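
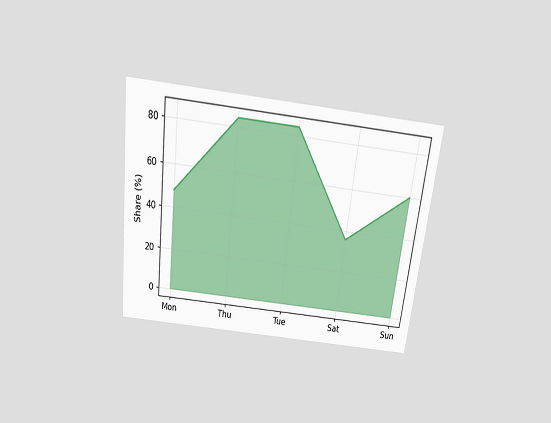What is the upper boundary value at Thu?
84%

The chart is tilted about 7° clockwise and viewed slightly from above. At Thu the upper boundary is at 84%.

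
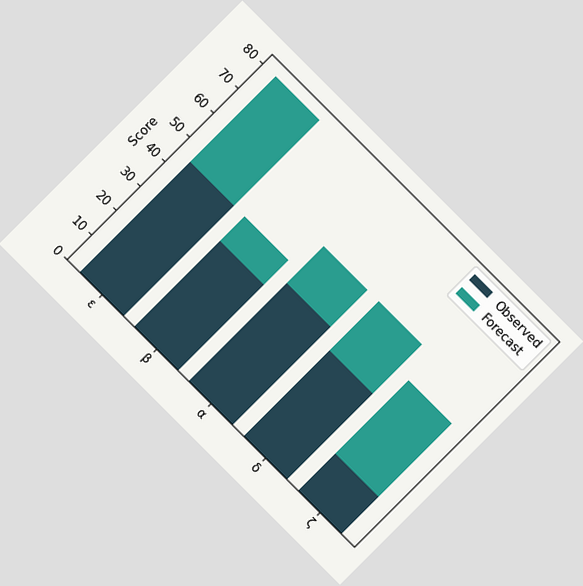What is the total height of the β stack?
The chart is tilted about 45° clockwise. The β stack's top reaches 45 on the y-axis.

45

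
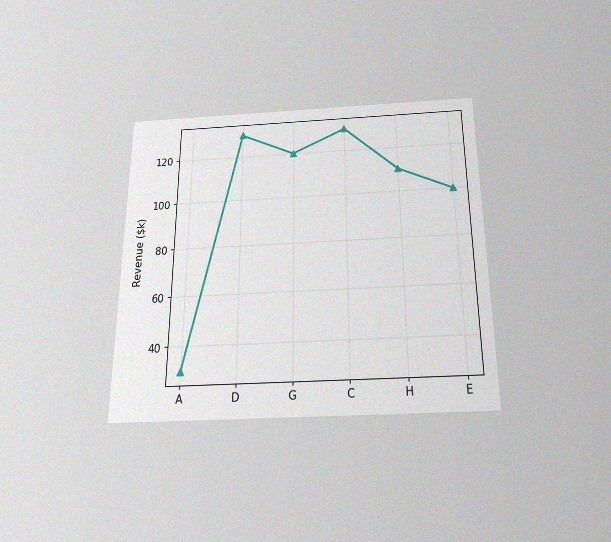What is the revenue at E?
$100k

The chart is viewed slightly from below, with some photo noise. At E, the line is at $100k.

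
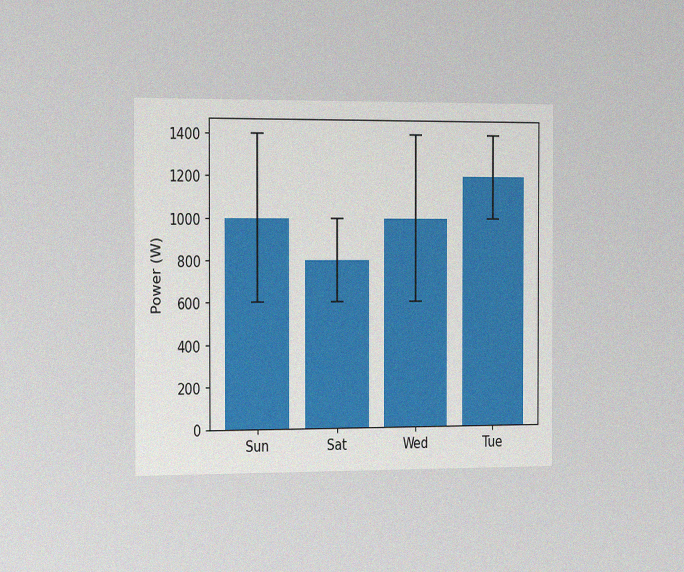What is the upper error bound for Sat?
1000W

The chart is viewed slightly from the left, with some photo noise. The Sat bar's upper whisker reaches 1000W.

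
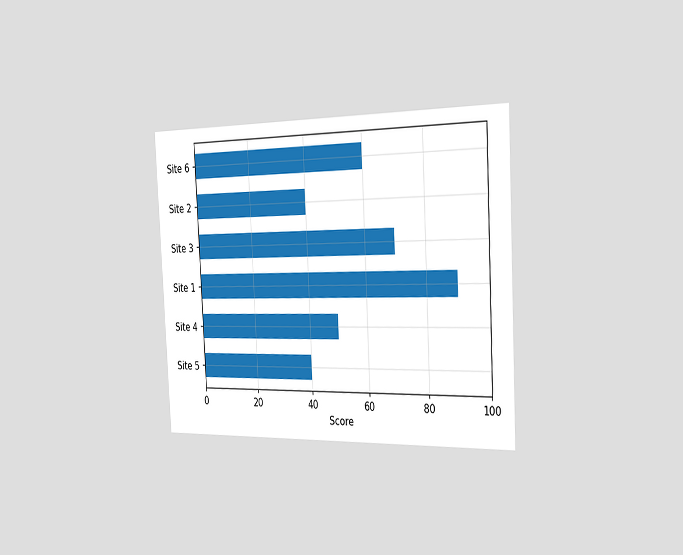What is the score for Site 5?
The chart is tilted about 3° counter-clockwise and viewed slightly from the right. Reading along the chart's x-axis, the Site 5 bar reaches 40.

40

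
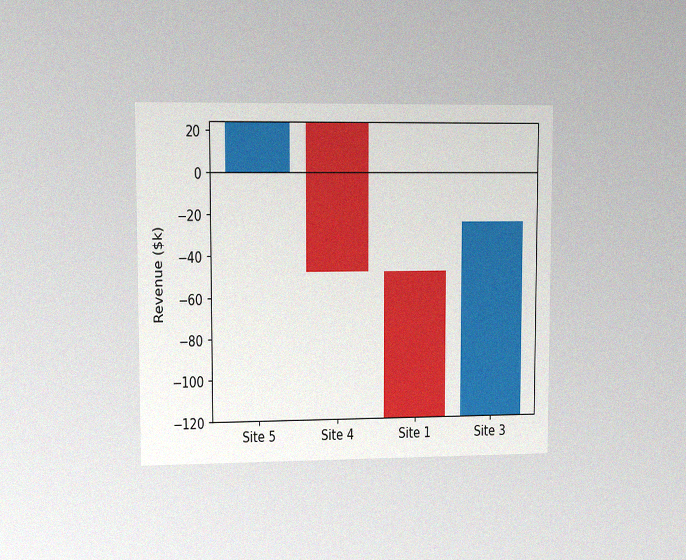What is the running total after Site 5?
The chart is viewed at a slight angle, with some photo noise. After Site 5 the running total reaches $24k.

$24k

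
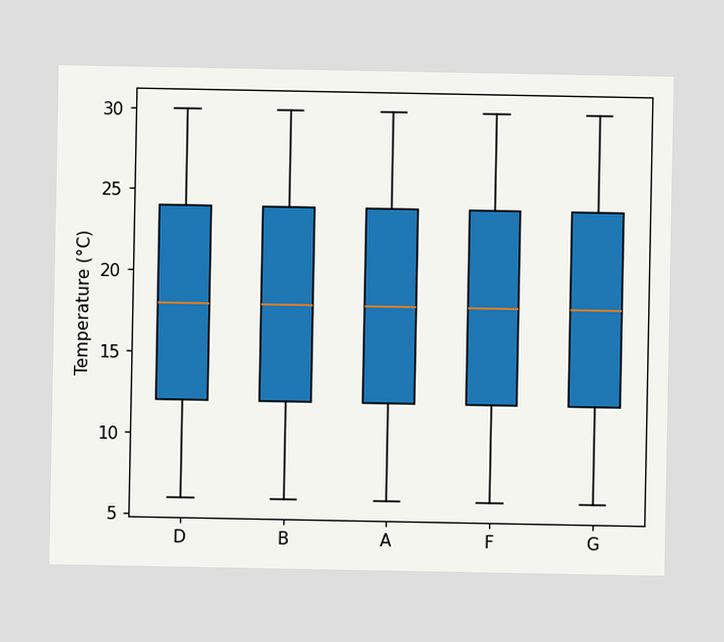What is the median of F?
18°C

The median line in the F box sits at 18°C.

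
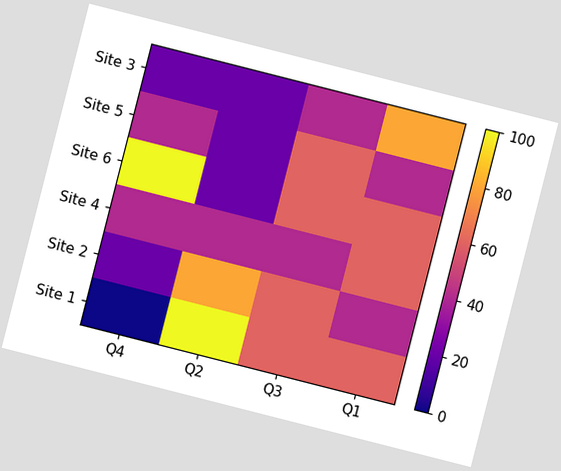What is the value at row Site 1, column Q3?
The chart is tilted about 14° clockwise. Matching cell (Site 1, Q3) against the colorbar gives 60.

60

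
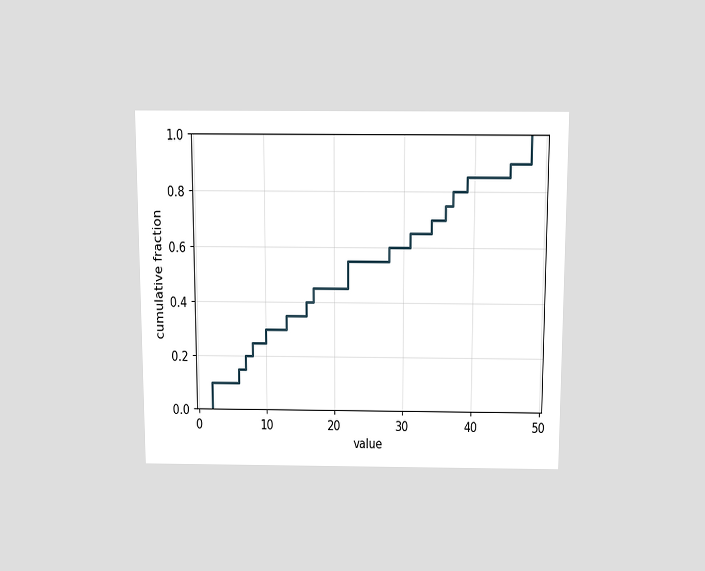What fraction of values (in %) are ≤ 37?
The chart is viewed slightly from above. At x=37 the ECDF step is at 80%.

80%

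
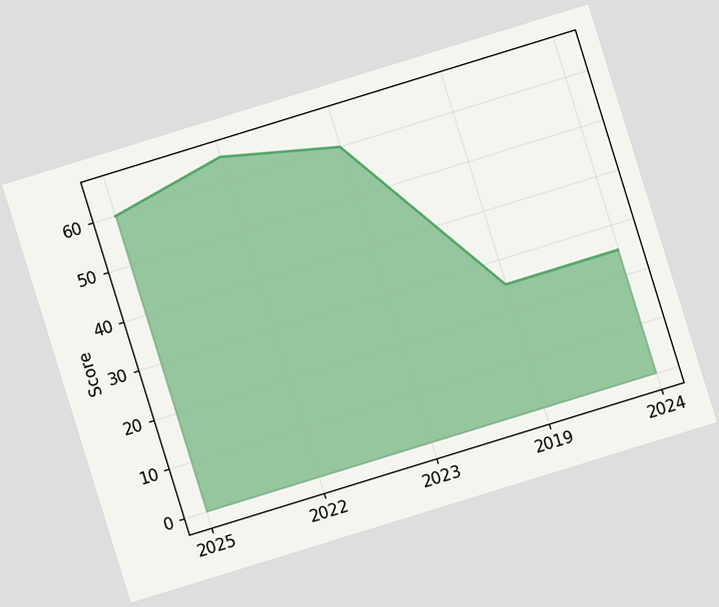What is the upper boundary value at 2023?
The chart is tilted about 17° counter-clockwise. At 2023 the upper boundary is at 60.

60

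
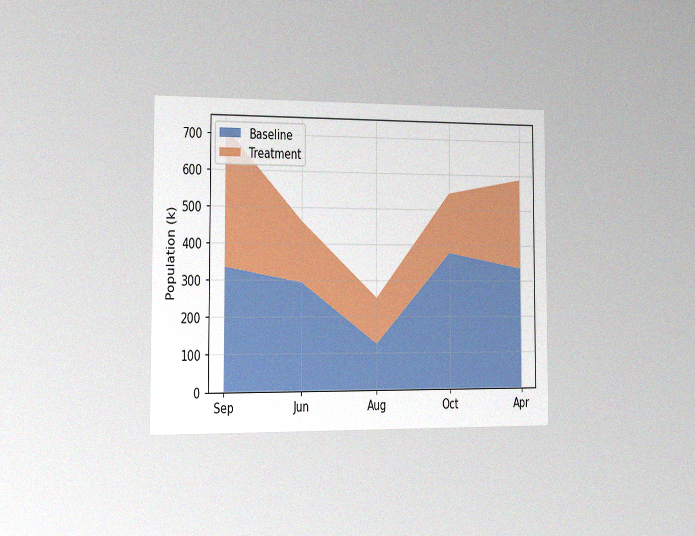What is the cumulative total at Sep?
The chart is viewed slightly from the left, with some photo noise. The stacked total at Sep reaches 714k.

714k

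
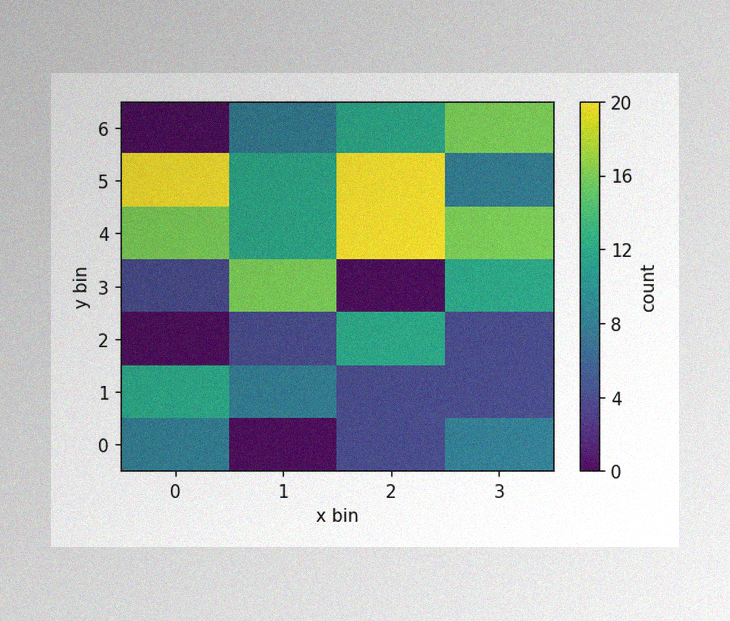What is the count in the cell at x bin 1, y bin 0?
0

The image has some photo noise and uneven lighting. Matching the cell (1, 0) against the colorbar gives 0.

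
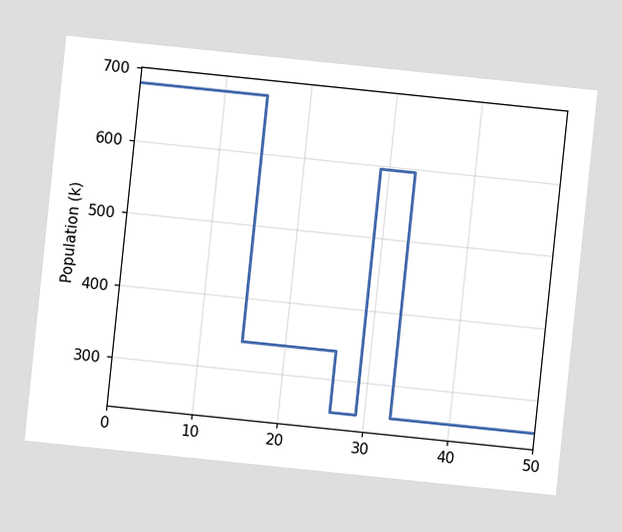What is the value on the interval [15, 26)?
The chart is tilted about 6° clockwise. On [15, 26) the step sits at 340k.

340k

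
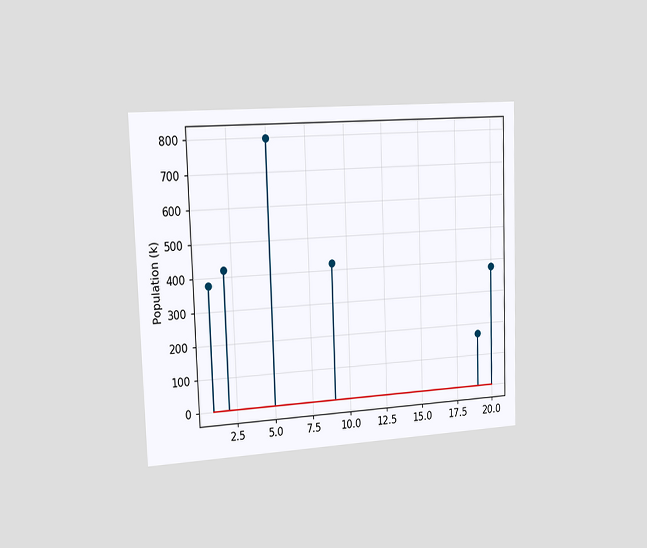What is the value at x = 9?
The chart is tilted about 2° counter-clockwise and viewed slightly from the left. The stem at x=9 reaches 420k.

420k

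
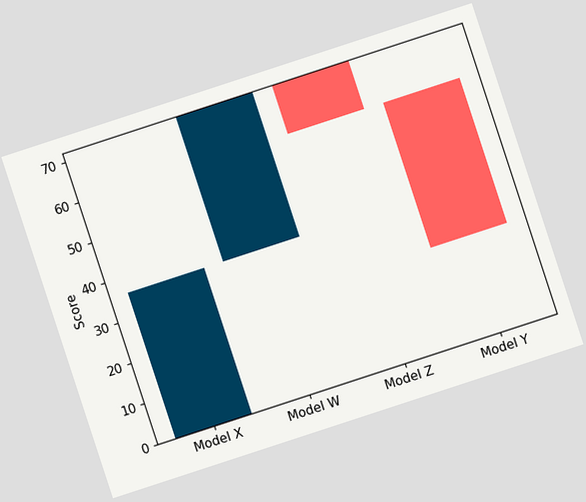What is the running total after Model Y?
24

The chart is tilted about 18° counter-clockwise. After Model Y the running total reaches 24.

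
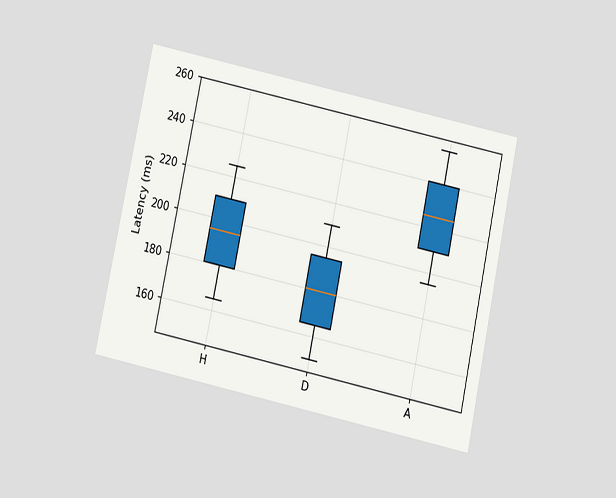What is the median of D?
The chart is tilted about 12° clockwise and viewed slightly from below. The median line in the D box sits at 180ms.

180ms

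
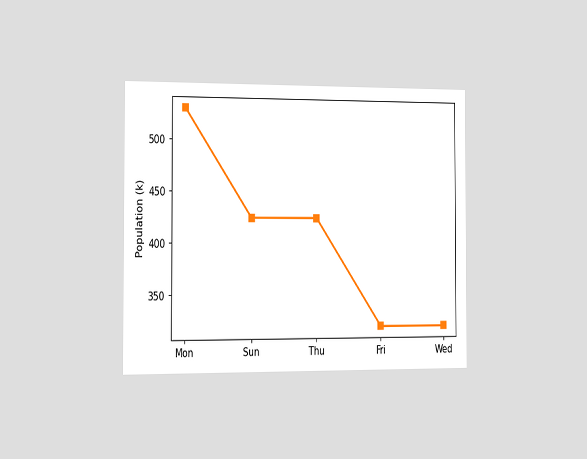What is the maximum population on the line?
The chart is viewed slightly from the left. The highest point is at Mon, and reading across to the y-axis gives 530k.

530k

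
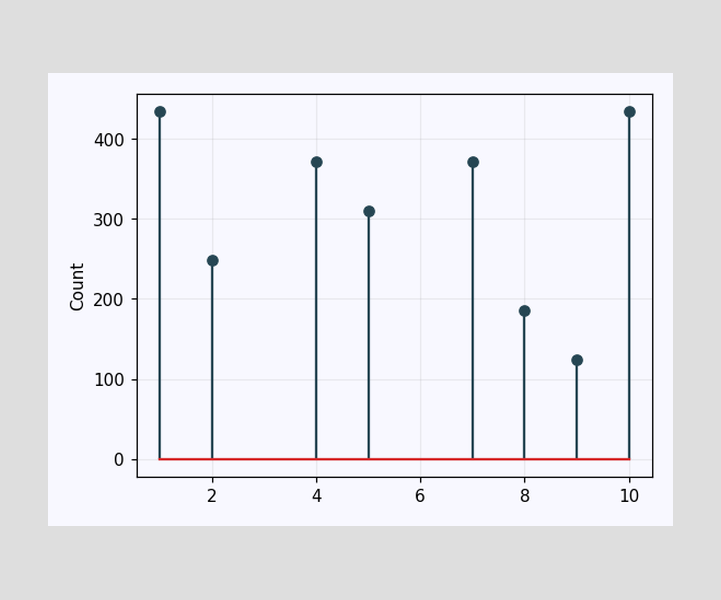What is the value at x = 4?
372

The stem at x=4 reaches 372.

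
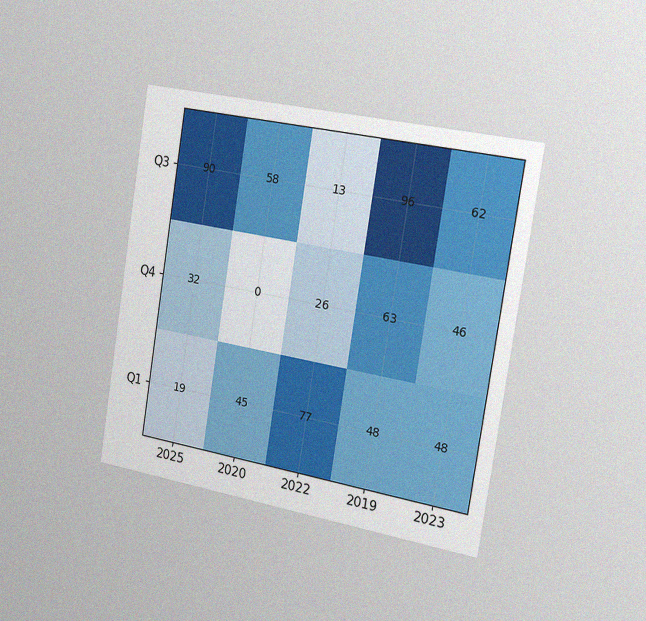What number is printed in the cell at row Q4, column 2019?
63

The chart is tilted about 9° clockwise and viewed slightly from the right, with some photo noise. The (Q4, 2019) cell reads 63.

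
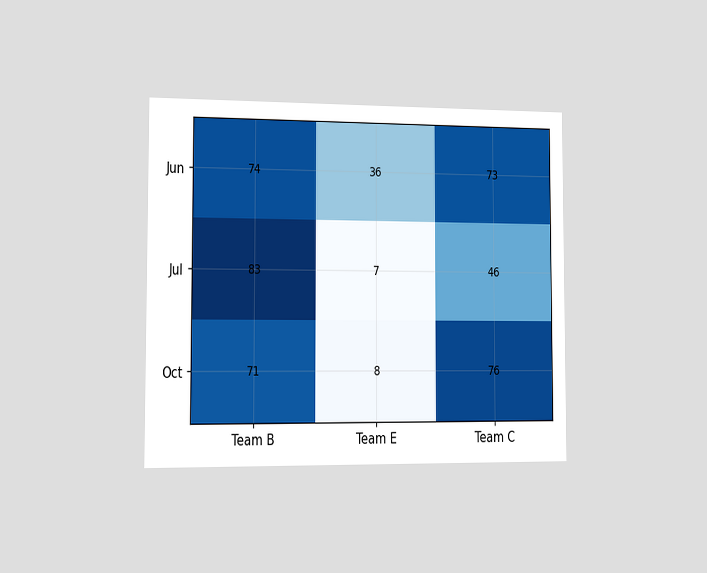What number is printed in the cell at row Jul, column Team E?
The chart is viewed slightly from the left. The (Jul, Team E) cell reads 7.

7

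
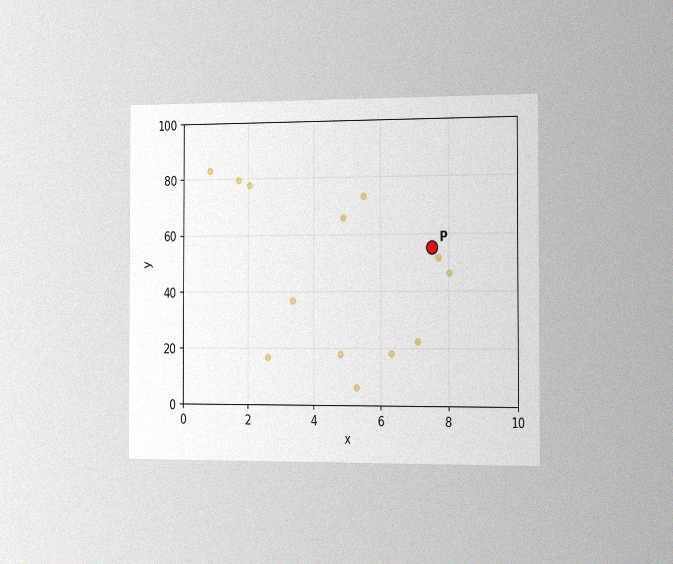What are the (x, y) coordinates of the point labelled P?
(7.5, 55)

The chart is viewed slightly from the right, with some photo noise. Following the gridlines from P to each axis, P sits at (7.5, 55).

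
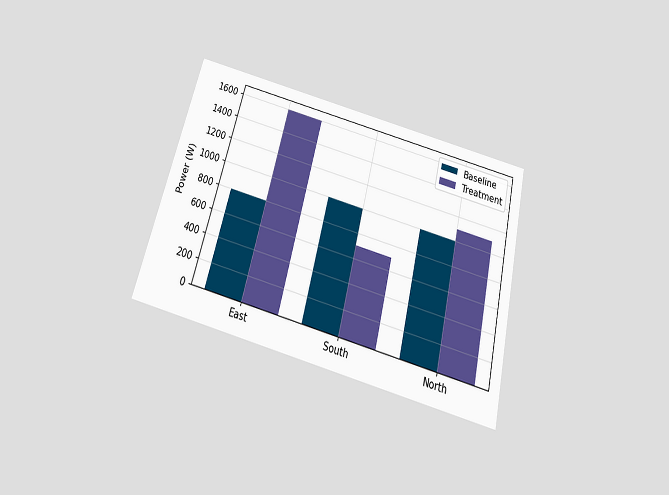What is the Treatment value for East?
The chart is tilted about 14° clockwise and viewed slightly from below. The Treatment bar at East reaches 1600W on the y-axis.

1600W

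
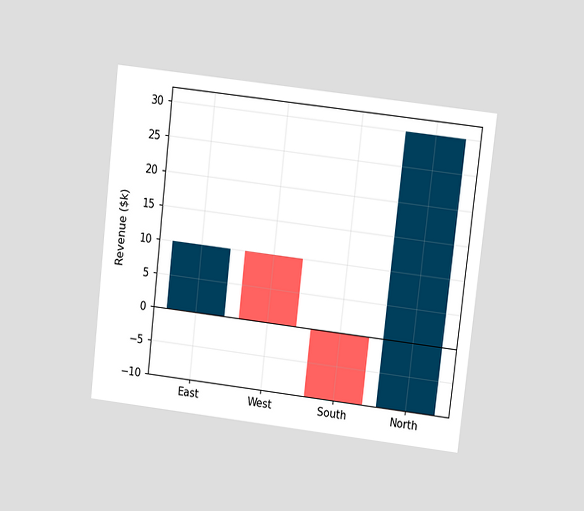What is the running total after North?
The chart is tilted about 6° clockwise and viewed at a slight angle. After North the running total reaches $30k.

$30k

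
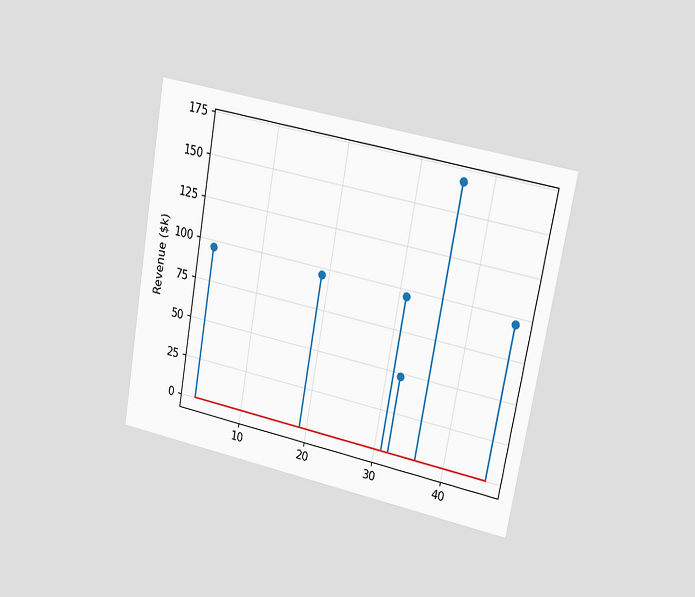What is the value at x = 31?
$96k

The chart is tilted about 10° clockwise and viewed slightly from the right. The stem at x=31 reaches $96k.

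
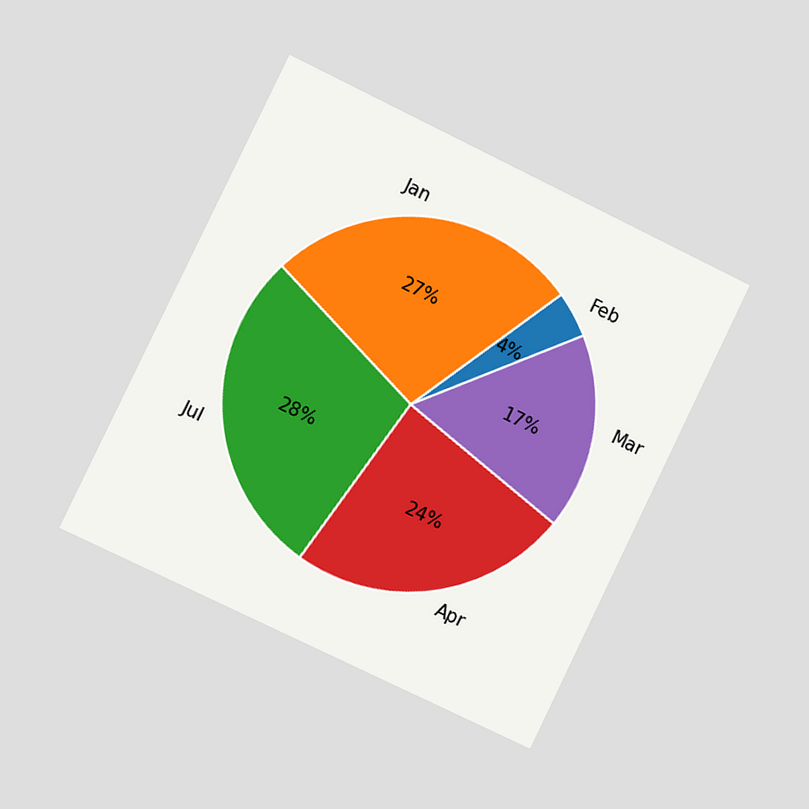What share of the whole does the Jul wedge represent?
28%

The chart is tilted about 26° clockwise and viewed slightly from the left. The Jul slice takes up 28% of the pie.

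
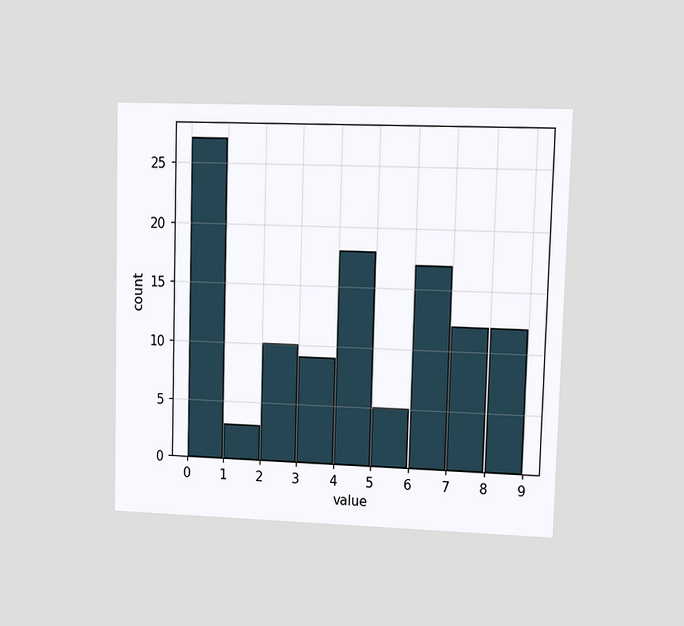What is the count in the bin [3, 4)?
9

The chart is viewed at a slight angle. The [3, 4) bin has height 9.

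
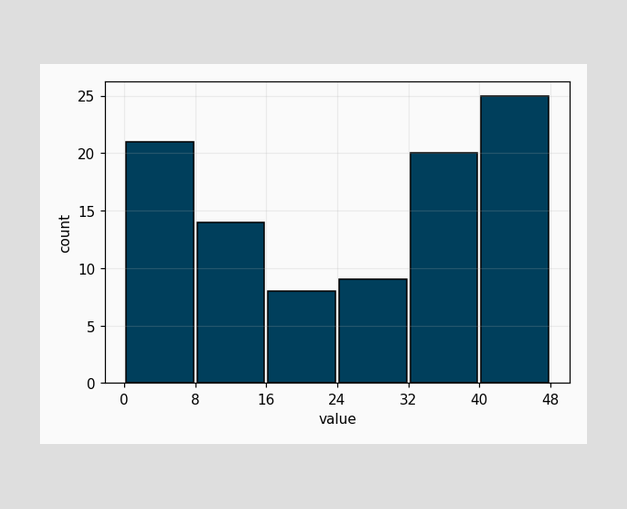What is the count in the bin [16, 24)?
The [16, 24) bin has height 8.

8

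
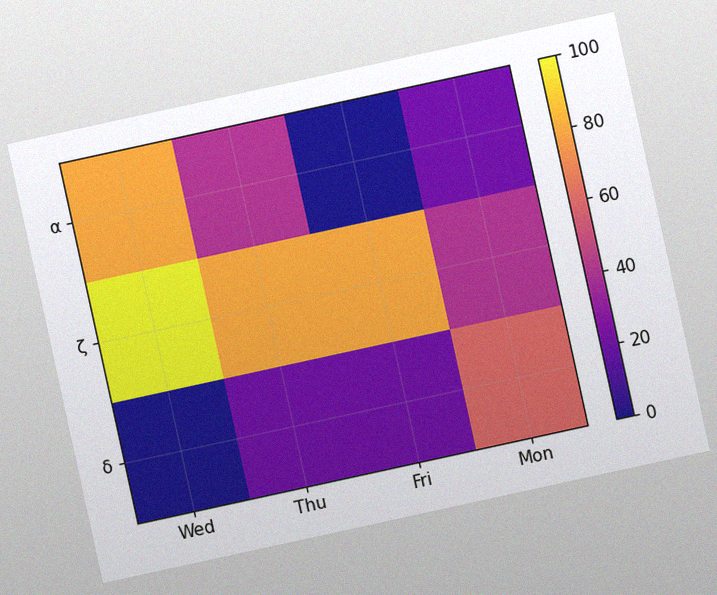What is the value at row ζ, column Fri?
80

The chart is tilted about 12° counter-clockwise, with some photo noise. Matching cell (ζ, Fri) against the colorbar gives 80.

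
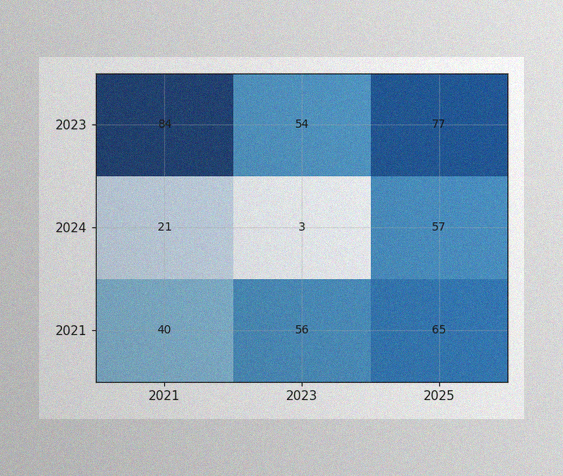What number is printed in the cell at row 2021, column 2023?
56

The image has some photo noise and uneven lighting. The (2021, 2023) cell reads 56.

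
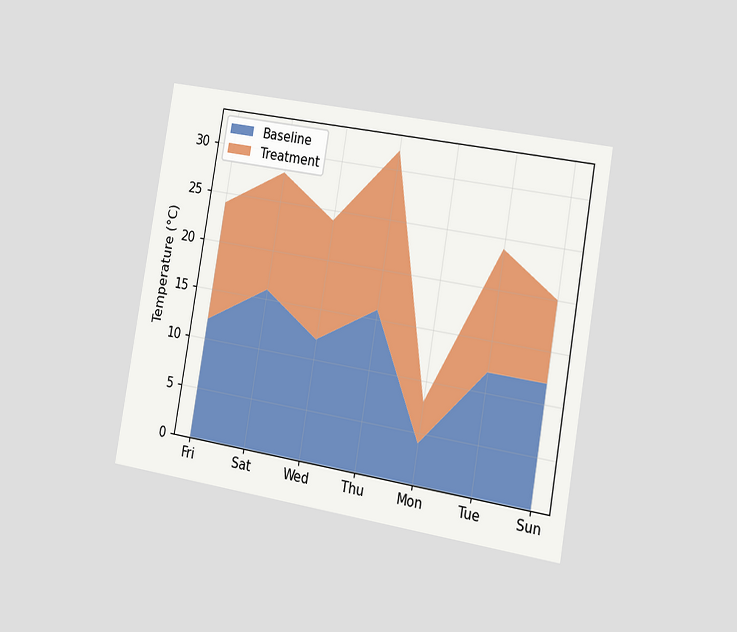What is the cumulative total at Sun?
20°C

The chart is tilted about 9° clockwise and viewed slightly from the right. The stacked total at Sun reaches 20°C.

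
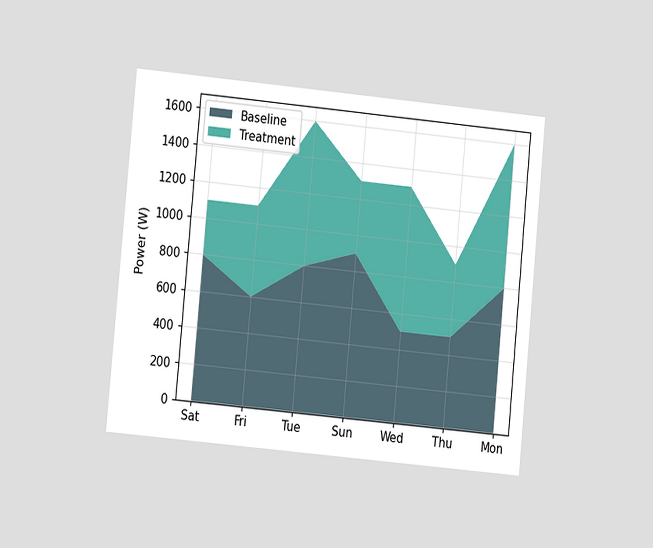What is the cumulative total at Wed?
The chart is tilted about 5° clockwise and viewed at a slight angle. The stacked total at Wed reaches 1300W.

1300W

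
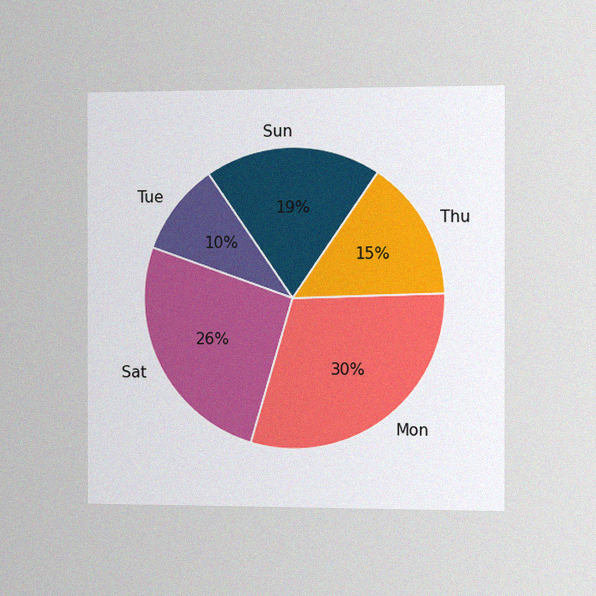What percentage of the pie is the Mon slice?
The chart is viewed slightly from the right, with some photo noise. The Mon slice takes up 30% of the pie.

30%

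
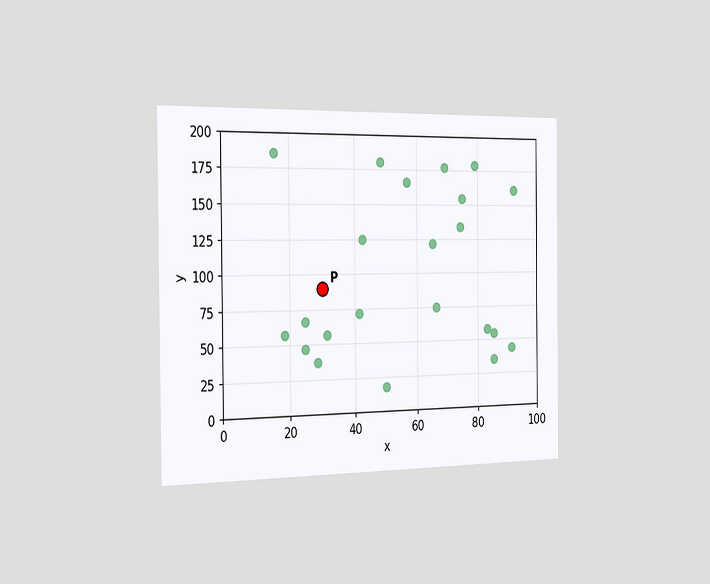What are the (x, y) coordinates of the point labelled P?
(30, 90)

The chart is viewed slightly from the left. Following the gridlines from P to each axis, P sits at (30, 90).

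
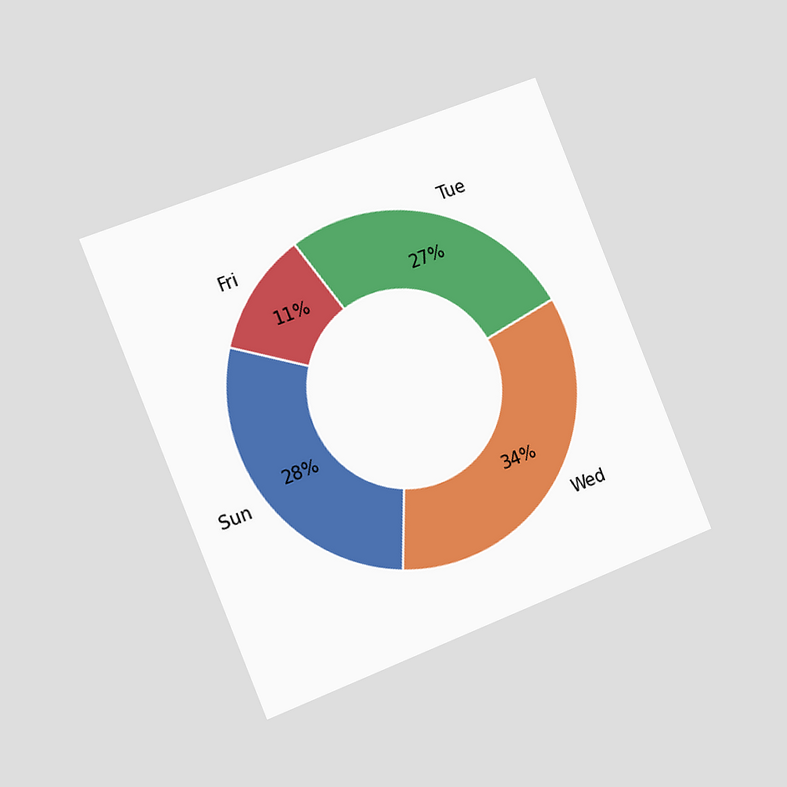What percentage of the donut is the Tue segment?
27%

The chart is tilted about 22° counter-clockwise and viewed slightly from the left. The Tue segment takes up 27% of the ring.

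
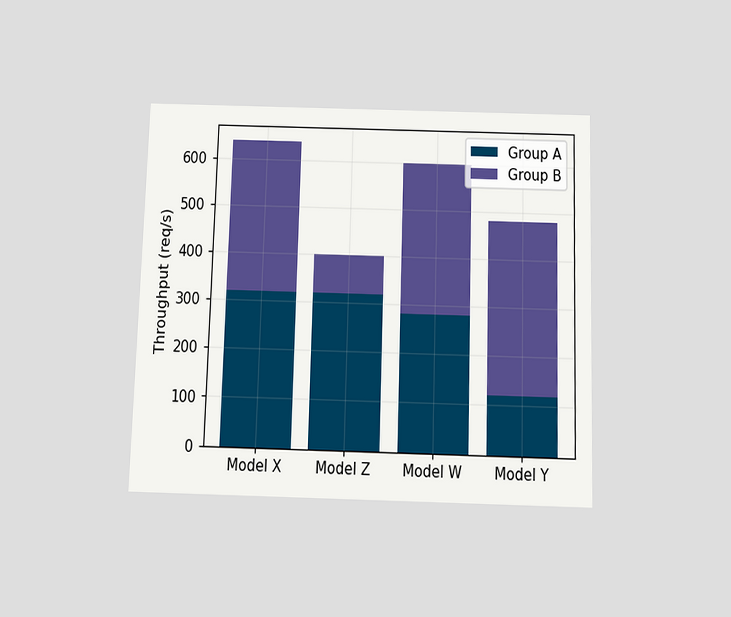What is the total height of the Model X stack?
The chart is viewed slightly from below. The Model X stack's top reaches 640req/s on the y-axis.

640req/s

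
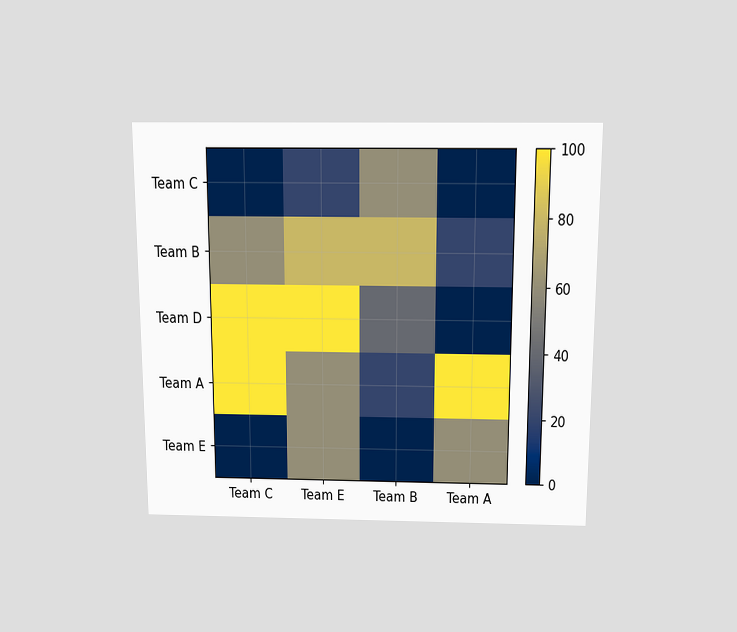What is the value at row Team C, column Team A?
0

The chart is viewed slightly from above. Matching cell (Team C, Team A) against the colorbar gives 0.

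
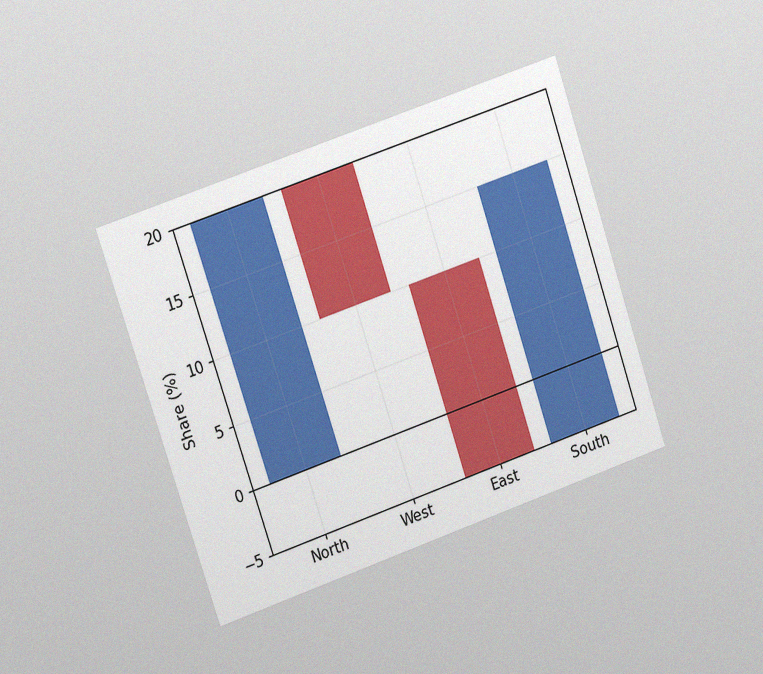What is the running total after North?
The chart is tilted about 19° counter-clockwise and viewed slightly from the left, with some photo noise. After North the running total reaches 20%.

20%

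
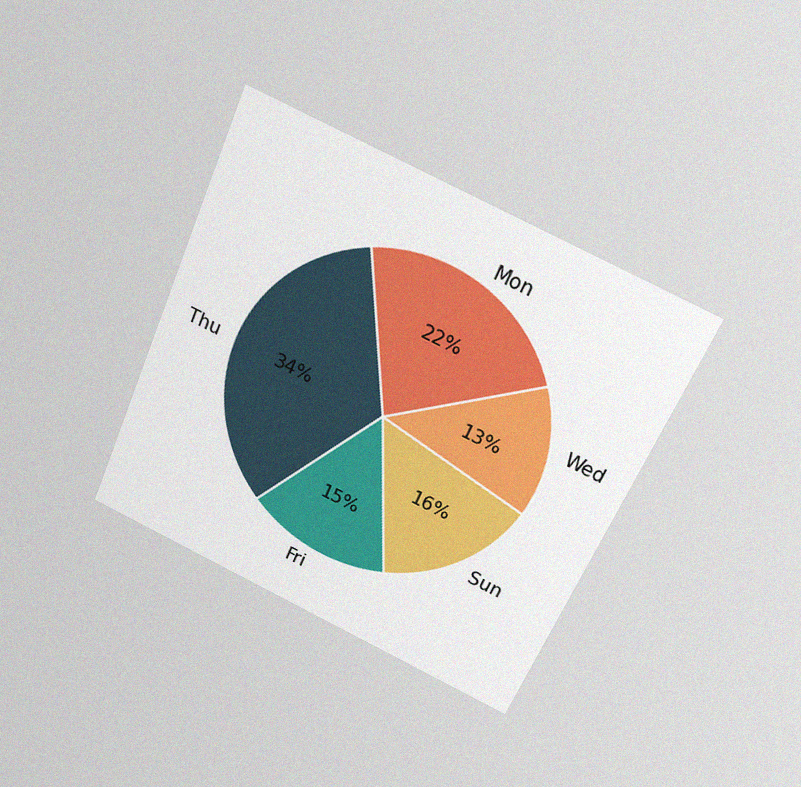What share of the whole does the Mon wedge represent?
22%

The chart is tilted about 23° clockwise and viewed slightly from above, with some photo noise. The Mon slice takes up 22% of the pie.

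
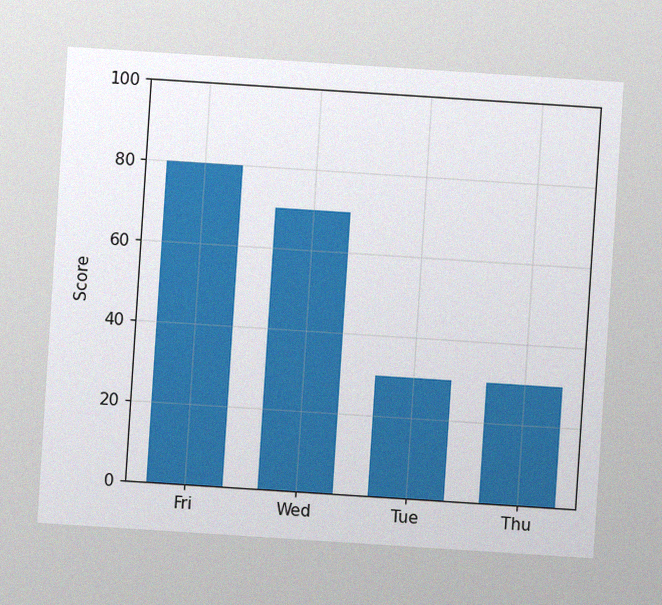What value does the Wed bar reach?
The chart is tilted about 4° clockwise, with some photo noise. Reading along the chart's y-axis, the Wed bar reaches 70.

70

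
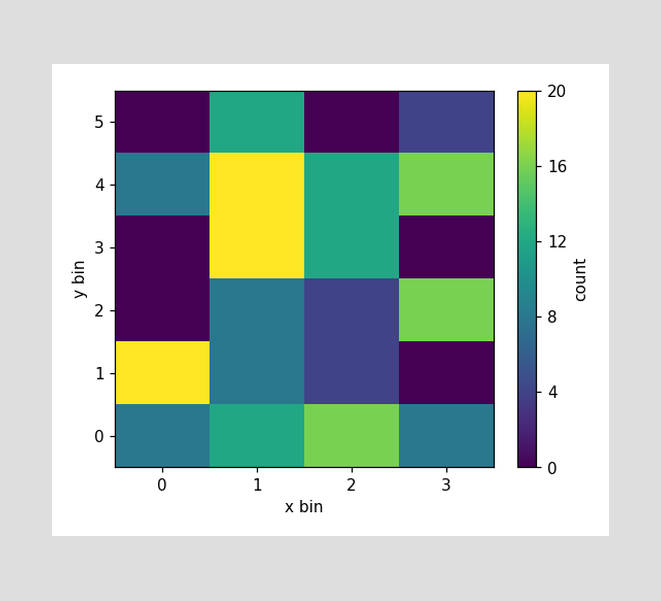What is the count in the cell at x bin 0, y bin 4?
Matching the cell (0, 4) against the colorbar gives 8.

8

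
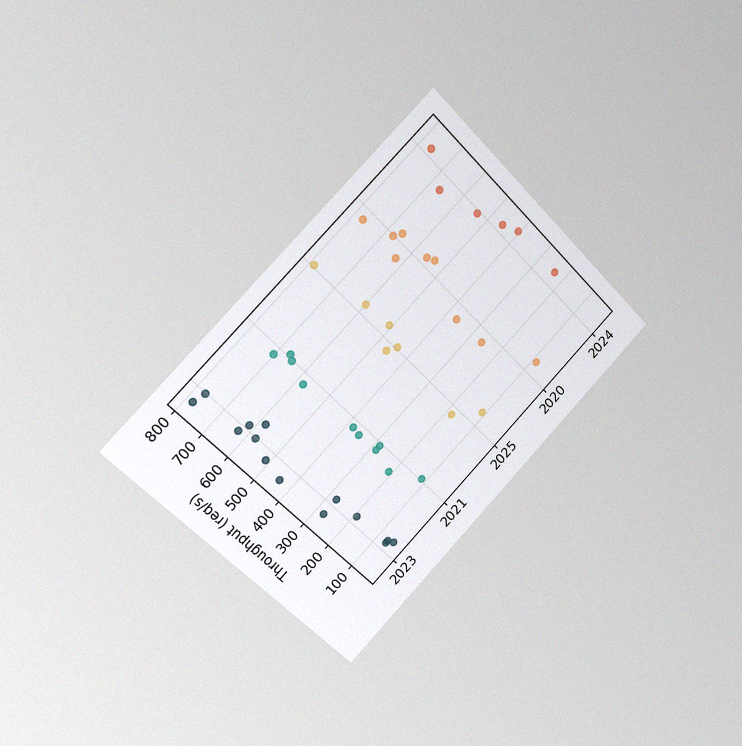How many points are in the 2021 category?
10

The chart is tilted about 45° counter-clockwise and viewed slightly from the left, with some photo noise. Counting the markers in the 2021 column gives 10.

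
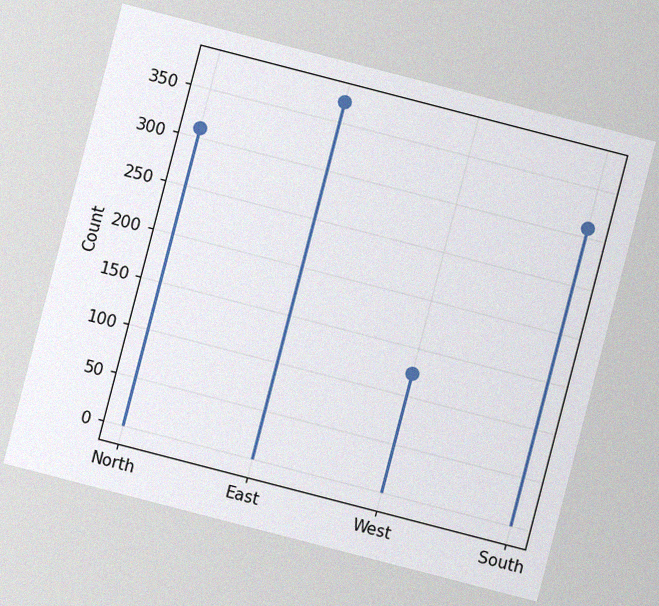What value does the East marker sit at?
372

The chart is tilted about 15° clockwise, with some photo noise. The East marker sits at 372.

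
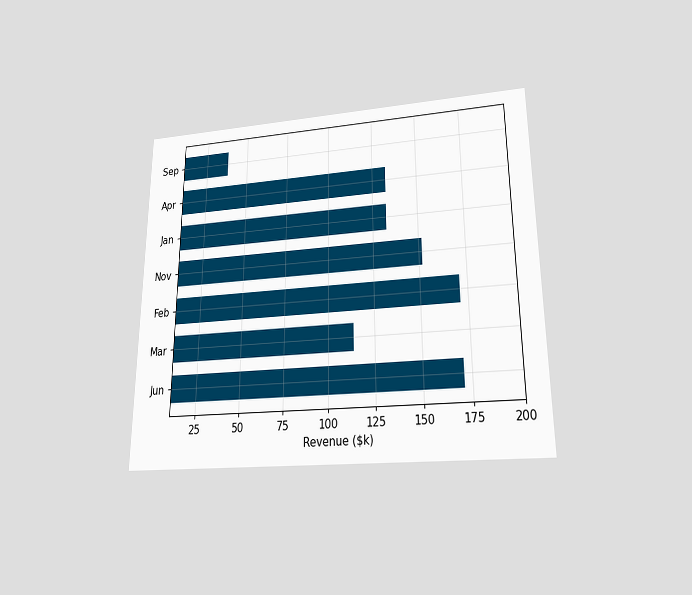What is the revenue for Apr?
The chart is viewed slightly from below. Reading along the chart's x-axis, the Apr bar reaches $133k.

$133k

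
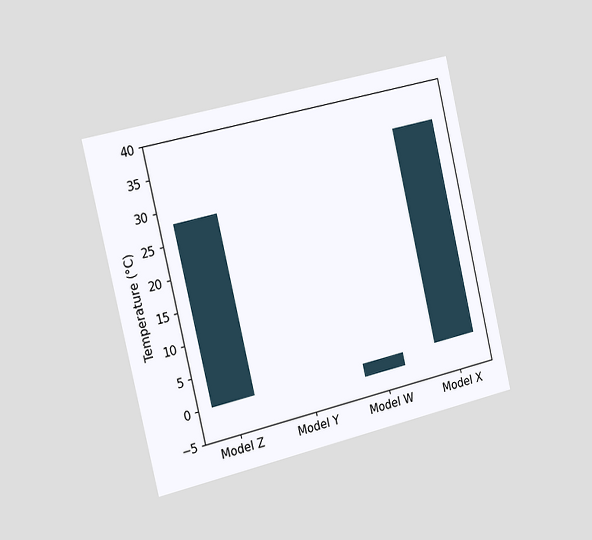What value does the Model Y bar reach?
0°C

The chart is tilted about 13° counter-clockwise and viewed slightly from the left. Reading along the chart's y-axis, the Model Y bar reaches 0°C.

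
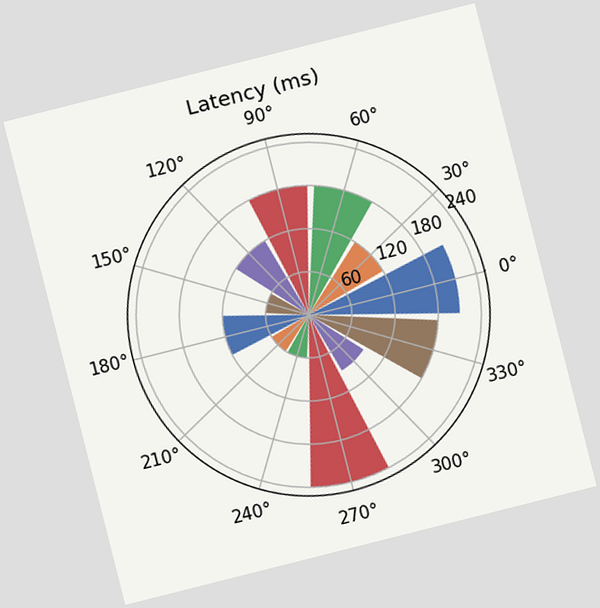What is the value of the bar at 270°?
240ms

The chart is tilted about 14° counter-clockwise. The bar at 270° reaches 240ms on the radial axis.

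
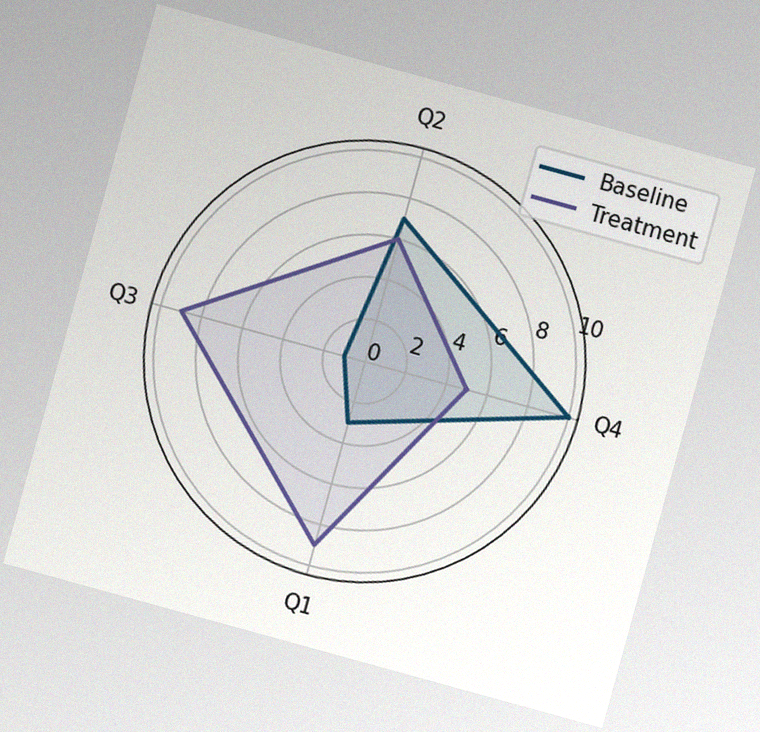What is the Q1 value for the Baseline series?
3

The chart is tilted about 15° clockwise, with some photo noise. On the Q1 axis, Baseline reaches 3.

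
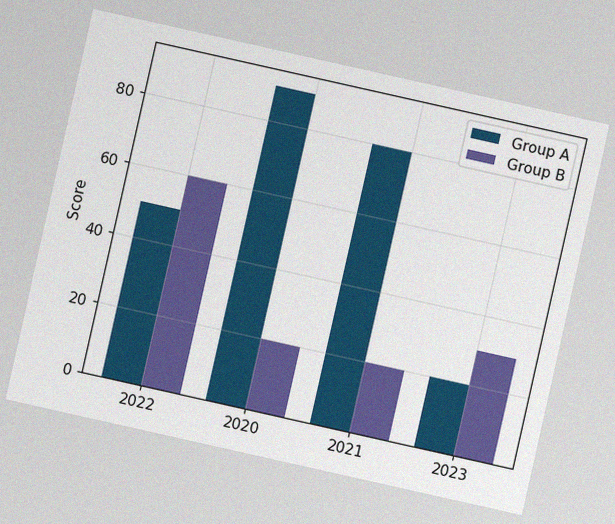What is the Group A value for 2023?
The chart is tilted about 13° clockwise, with some photo noise. The Group A bar at 2023 reaches 20 on the y-axis.

20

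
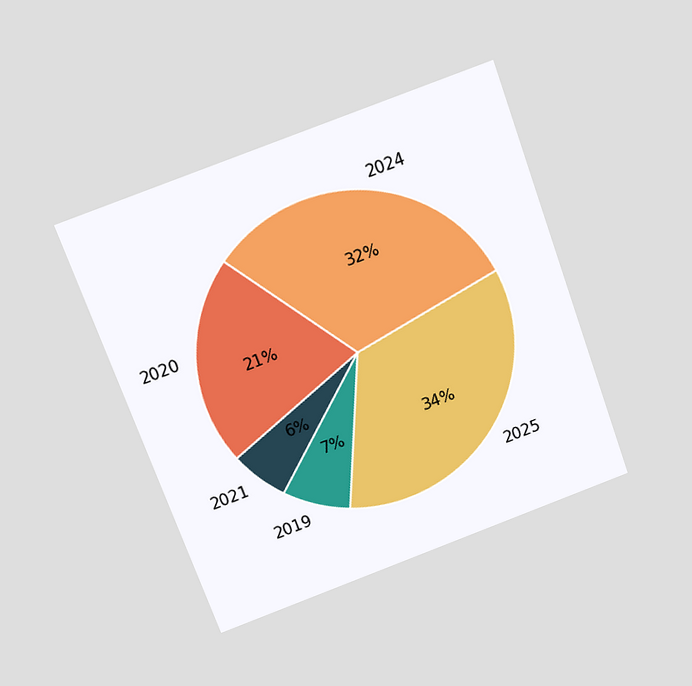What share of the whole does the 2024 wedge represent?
32%

The chart is tilted about 20° counter-clockwise and viewed slightly from above. The 2024 slice takes up 32% of the pie.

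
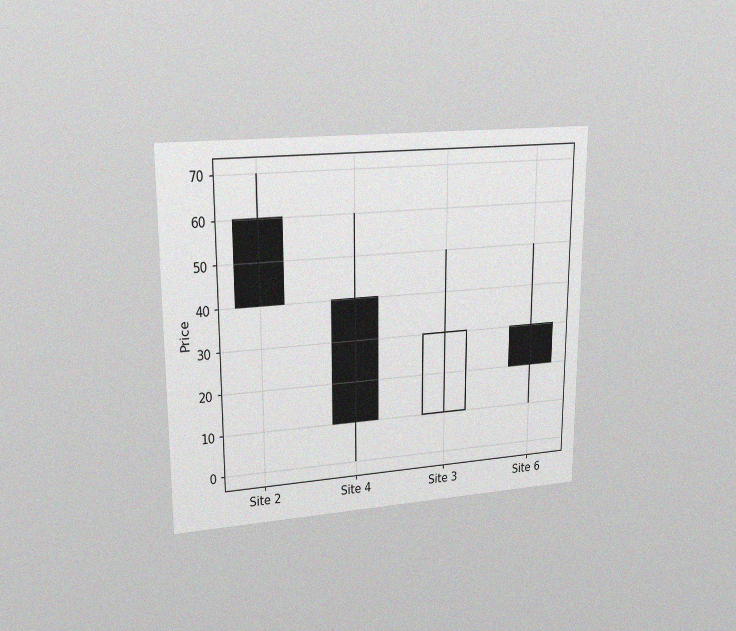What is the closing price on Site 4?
The chart is viewed at a slight angle, with some photo noise. The Site 4 candle closes at 10.

10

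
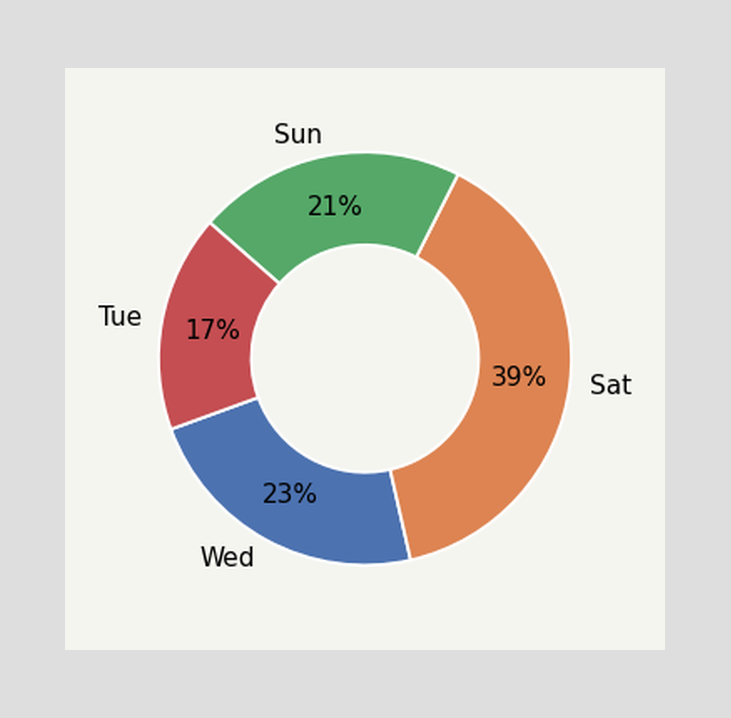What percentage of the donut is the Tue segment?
The Tue segment takes up 17% of the ring.

17%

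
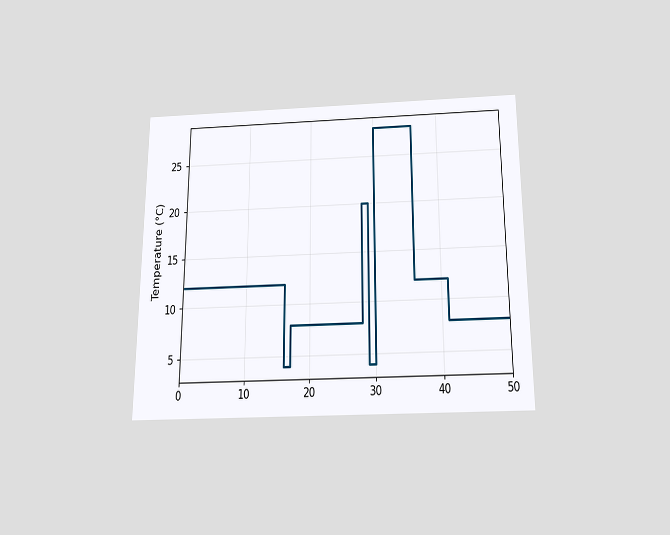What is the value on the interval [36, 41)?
12°C

The chart is viewed slightly from below. On [36, 41) the step sits at 12°C.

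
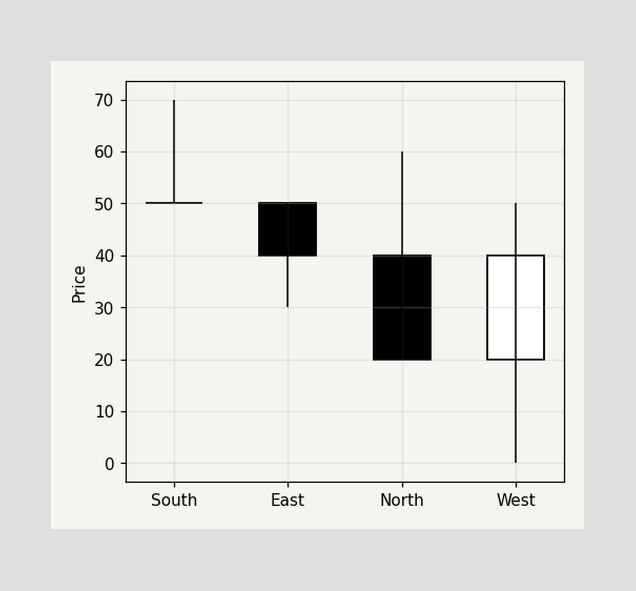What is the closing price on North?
20

The North candle closes at 20.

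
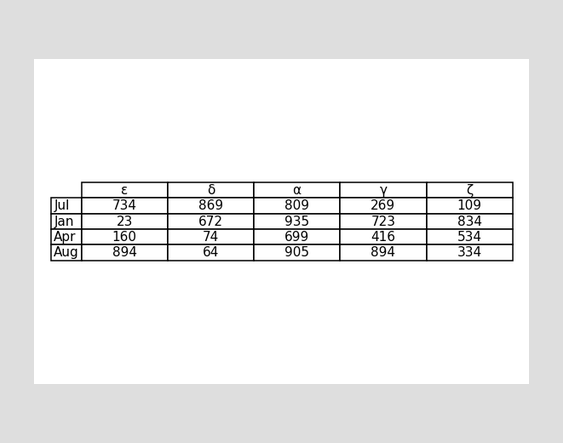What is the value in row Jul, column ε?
734

The (Jul, ε) cell reads 734.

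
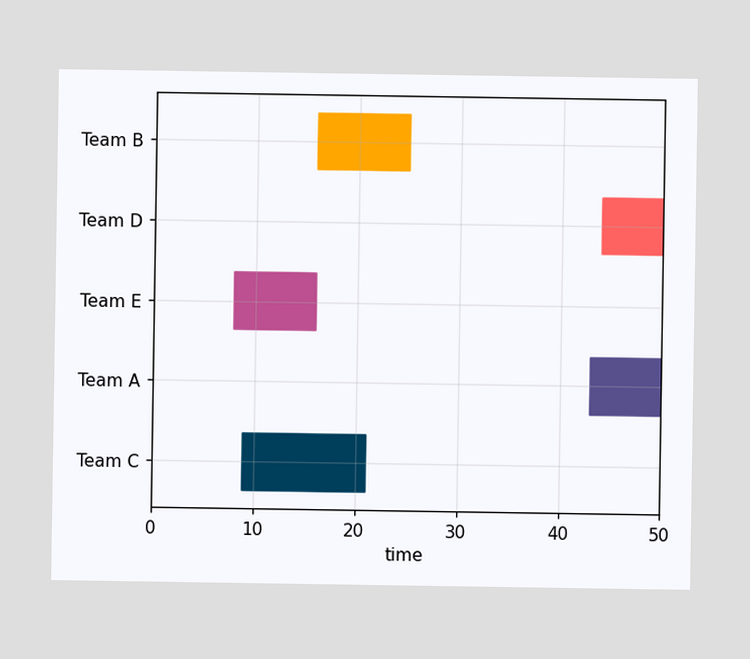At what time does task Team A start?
The Team A bar begins at t=43.

43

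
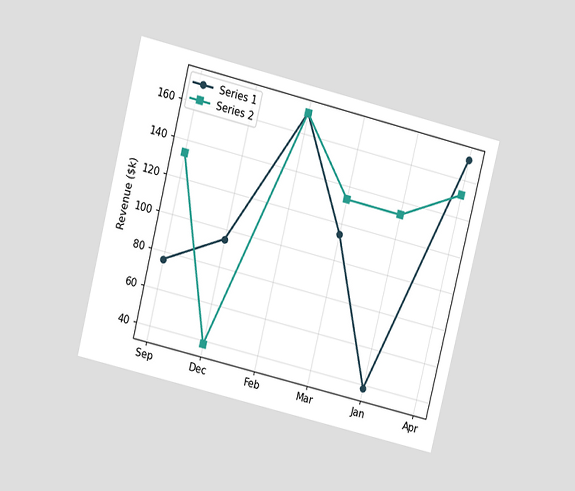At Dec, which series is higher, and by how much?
The chart is tilted about 14° clockwise and viewed at a slight angle. At Dec, Series 1 sits above the other line by $57k.

Series 1, by $57k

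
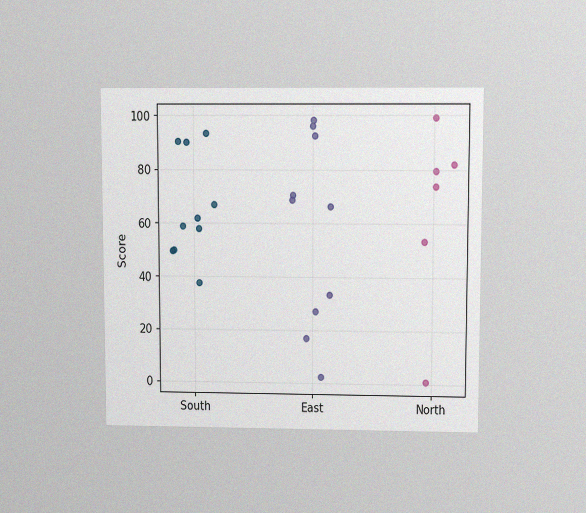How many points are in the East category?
10

The chart is viewed slightly from above, with some photo noise. Counting the markers in the East column gives 10.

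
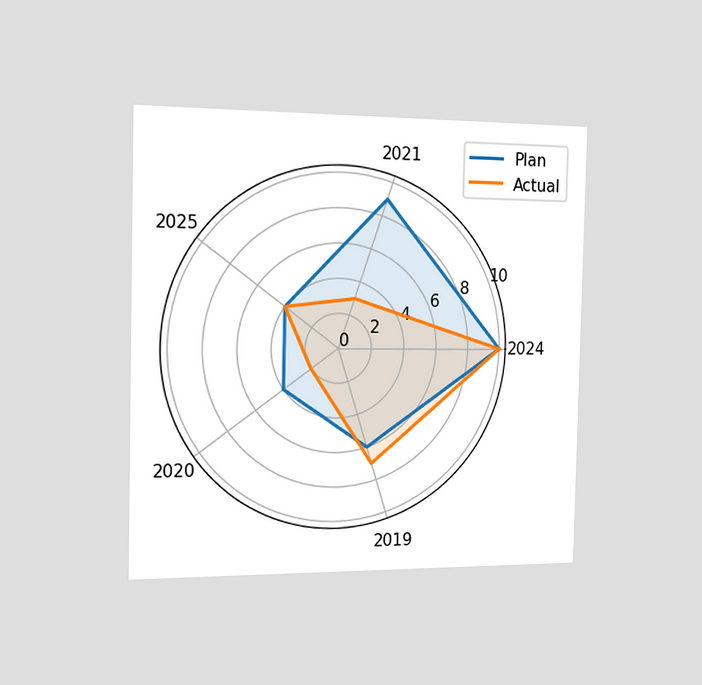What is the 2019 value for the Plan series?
6

The chart is viewed slightly from the left. On the 2019 axis, Plan reaches 6.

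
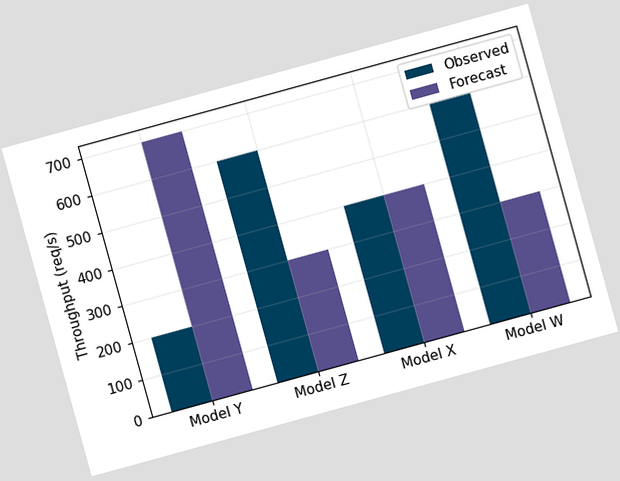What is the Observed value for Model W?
600req/s

The chart is tilted about 15° counter-clockwise. The Observed bar at Model W reaches 600req/s on the y-axis.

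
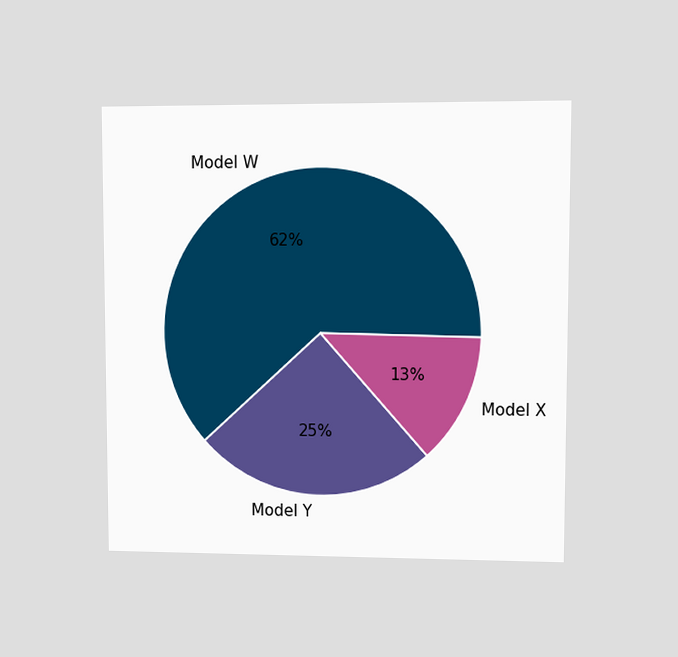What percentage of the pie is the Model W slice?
The chart is viewed at a slight angle. The Model W slice takes up 62% of the pie.

62%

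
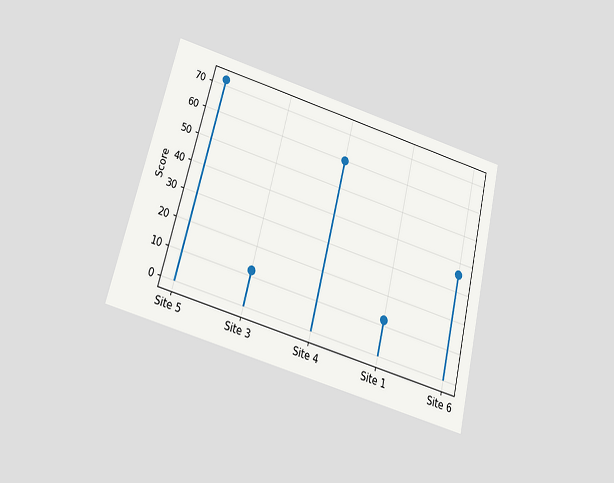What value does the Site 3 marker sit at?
The chart is tilted about 14° clockwise and viewed slightly from below. The Site 3 marker sits at 12.

12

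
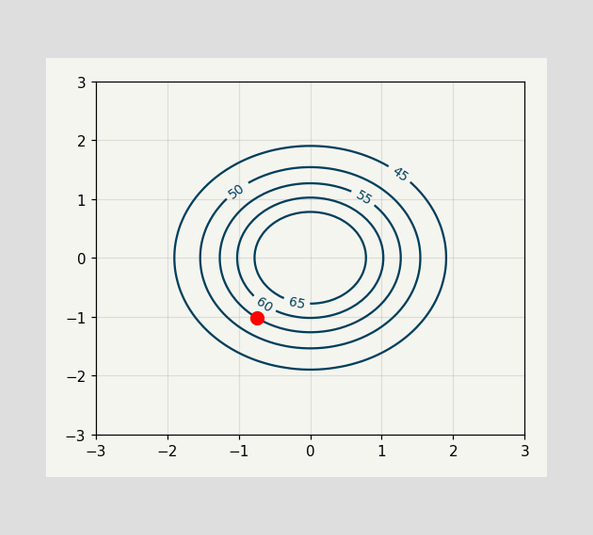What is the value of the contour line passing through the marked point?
55

The marked point sits on the contour labelled 55.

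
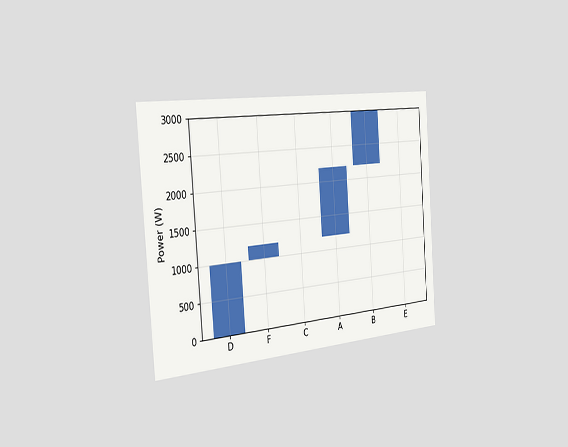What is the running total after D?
1000W

The chart is tilted about 4° counter-clockwise and viewed slightly from the left. After D the running total reaches 1000W.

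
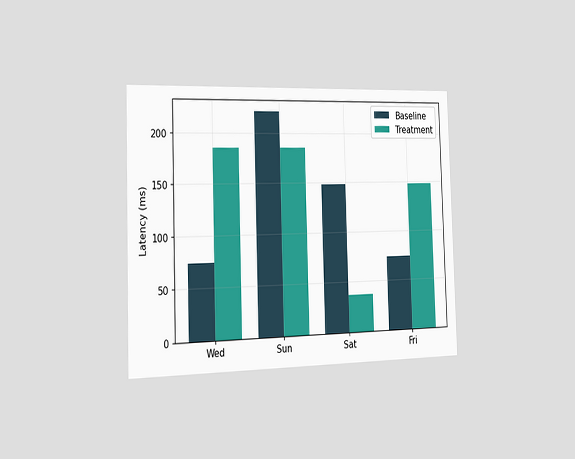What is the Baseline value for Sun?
The chart is viewed slightly from the left. The Baseline bar at Sun reaches 222ms on the y-axis.

222ms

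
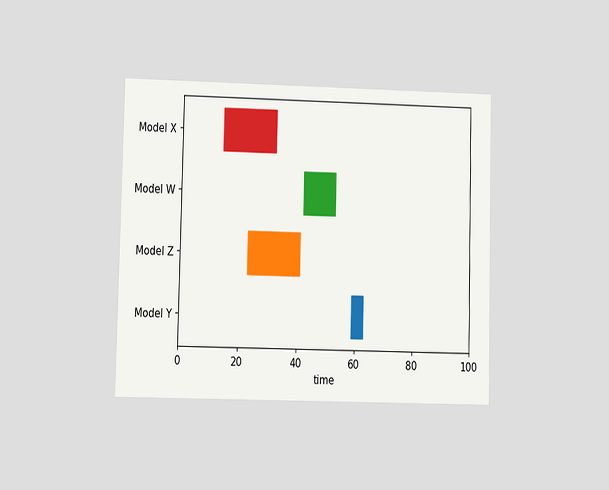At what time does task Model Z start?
23

The chart is viewed at a slight angle. The Model Z bar begins at t=23.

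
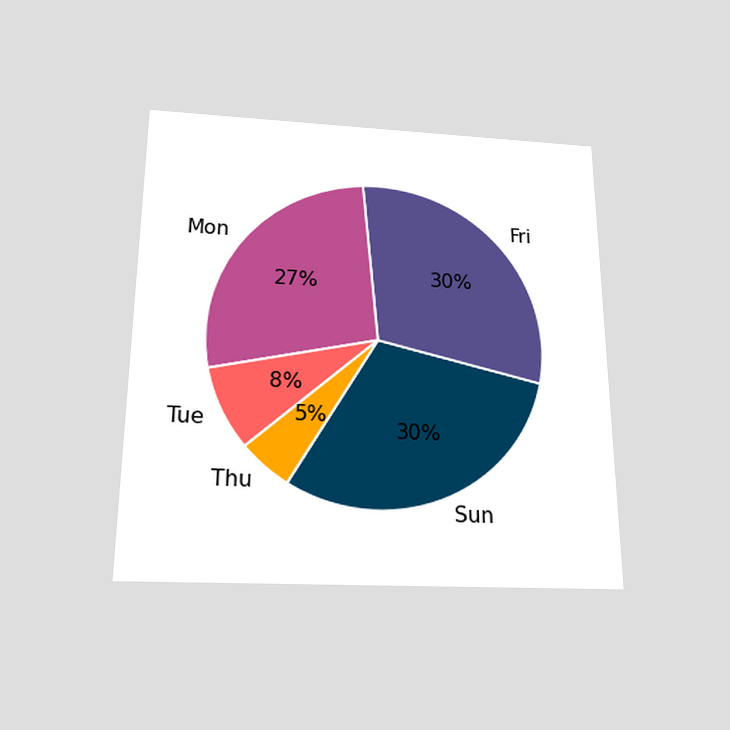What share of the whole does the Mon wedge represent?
The chart is viewed slightly from below. The Mon slice takes up 27% of the pie.

27%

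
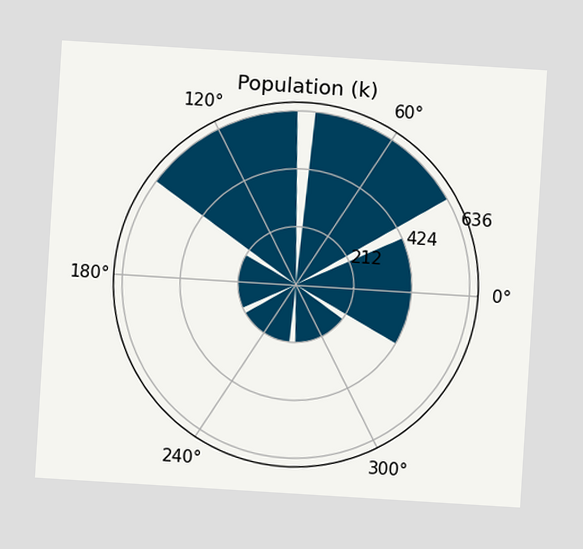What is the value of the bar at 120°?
The chart is tilted about 4° clockwise. The bar at 120° reaches 636k on the radial axis.

636k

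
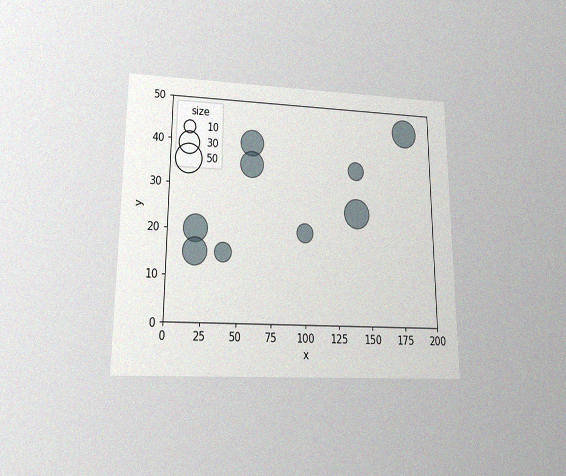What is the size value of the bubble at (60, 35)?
The chart is viewed at a slight angle, with some photo noise. Matching the bubble at (60, 35) against the size legend gives 40.

40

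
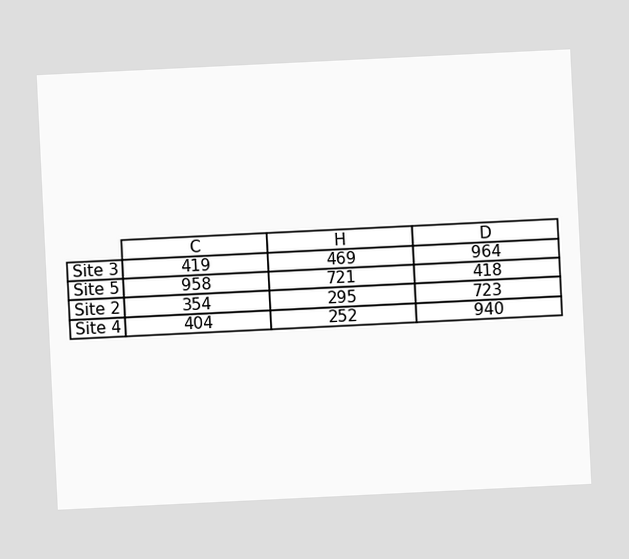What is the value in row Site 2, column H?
295

The chart is tilted about 3° counter-clockwise. The (Site 2, H) cell reads 295.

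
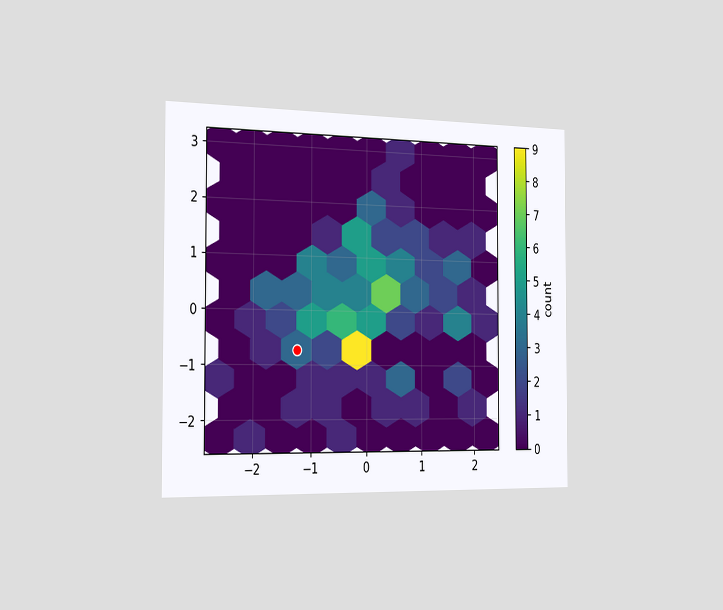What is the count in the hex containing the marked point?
3

The chart is viewed slightly from the left. The marked hex reads 3 on the colorbar.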